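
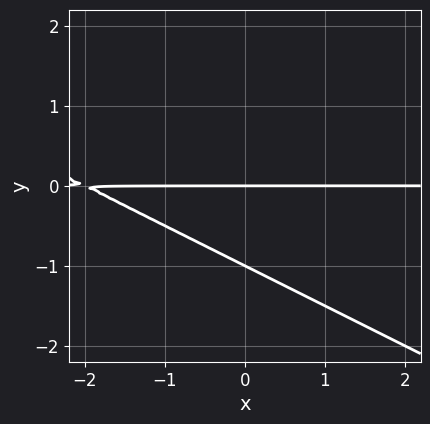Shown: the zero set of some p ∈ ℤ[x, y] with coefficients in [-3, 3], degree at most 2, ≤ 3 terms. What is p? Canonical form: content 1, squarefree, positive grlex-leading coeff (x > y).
x*y + 2*y^2 + 2*y

Degree: a generic line meets the curve in up to 2 points, so deg p = 2.
Observable constraints: the y-axis gridline crossings are at y ∈ {-1, 0}; every point of the x-axis in the box is on the curve.
Assembling these constraints gives the stated polynomial.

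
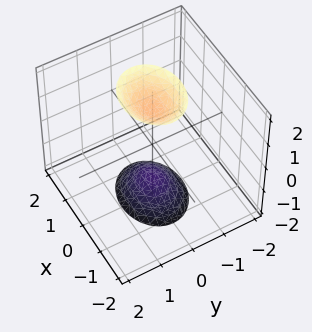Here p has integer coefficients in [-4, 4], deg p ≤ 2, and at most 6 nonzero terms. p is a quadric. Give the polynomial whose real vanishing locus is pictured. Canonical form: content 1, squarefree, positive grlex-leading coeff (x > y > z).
2*x^2 + 3*y^2 - z^2 + 2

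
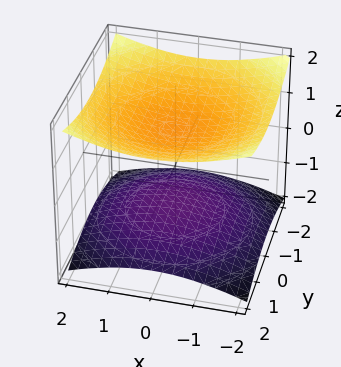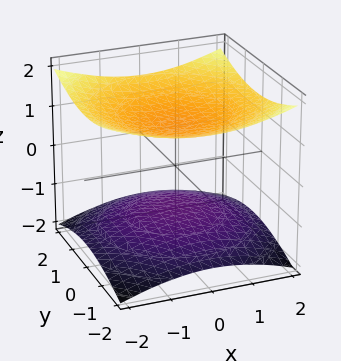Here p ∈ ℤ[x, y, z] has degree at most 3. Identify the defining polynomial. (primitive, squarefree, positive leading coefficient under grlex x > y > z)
x^2 + y^2 - 3*z^2 + 3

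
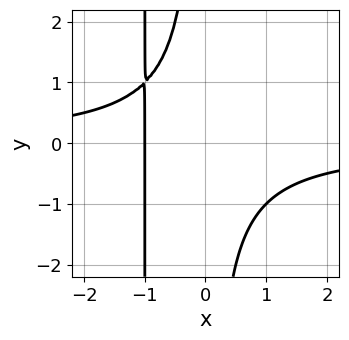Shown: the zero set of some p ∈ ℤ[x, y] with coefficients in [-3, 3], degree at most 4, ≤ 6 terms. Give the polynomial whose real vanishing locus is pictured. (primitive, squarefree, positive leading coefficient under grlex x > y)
First, the degree is 3 — a generic line meets the curve in up to 3 points.
Next, checking where it meets the axes: no y-intercept at any integer in the box; it meets the x-axis at x = -1 (among the integer gridlines).
Finally, these observations pin down the coefficients.

x^2*y + x*y + x + 1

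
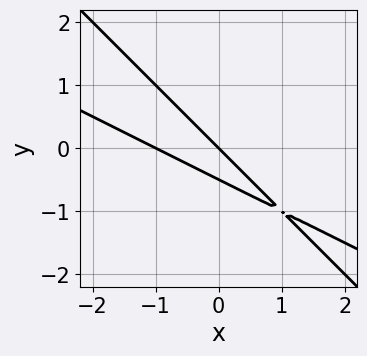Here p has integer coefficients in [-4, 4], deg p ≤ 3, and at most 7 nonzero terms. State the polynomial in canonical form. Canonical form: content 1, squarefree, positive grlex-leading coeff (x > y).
x^2 + 3*x*y + 2*y^2 + x + y

(a) The degree is 2 — a generic line meets the curve in up to 2 points.
(b) From the axis intercepts and sections: the x-axis gridline crossings are at x ∈ {-1, 0}; one y-axis crossing is at y = 0.
(c) Matching integer coefficients to the picture gives p.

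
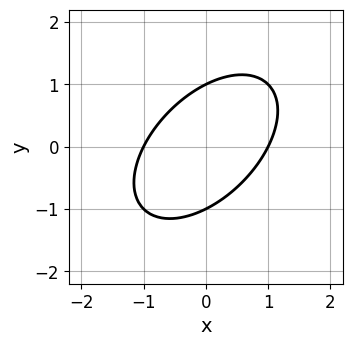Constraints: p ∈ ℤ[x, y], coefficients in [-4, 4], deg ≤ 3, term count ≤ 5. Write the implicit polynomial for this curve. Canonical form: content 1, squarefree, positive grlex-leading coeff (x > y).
x^2 - x*y + y^2 - 1

1. The degree is 2 — the shape is more complex than any degree-1 curve.
2. From the axis intercepts and sections: the y-axis gridline crossings are at y ∈ {-1, 1}; among the integer gridlines, it crosses the x-axis at x ∈ {-1, 1}.
3. These observations pin down the coefficients.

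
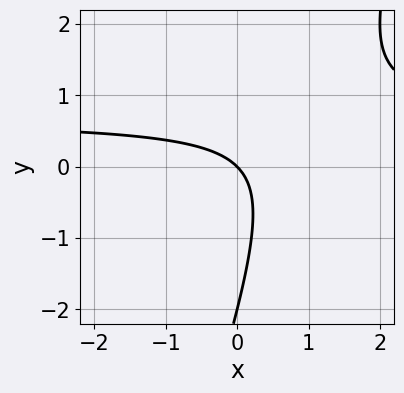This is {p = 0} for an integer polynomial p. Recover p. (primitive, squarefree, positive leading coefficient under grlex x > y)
3*x*y - y^2 - 2*x - 2*y

1. Degree: no degree-1 curve has this shape, so deg p = 2.
2. Checking where it meets the axes: the y-axis gridline crossings are at y ∈ {-2, 0}; it meets the x-axis at x = 0 (among the integer gridlines).
3. These observations pin down the coefficients.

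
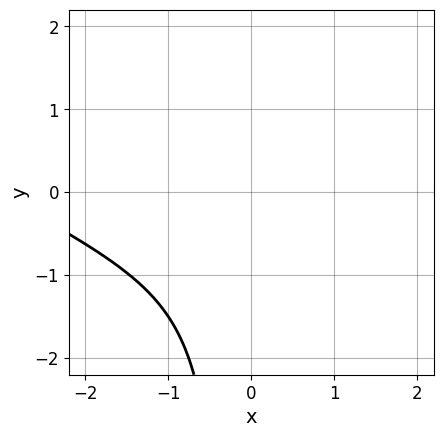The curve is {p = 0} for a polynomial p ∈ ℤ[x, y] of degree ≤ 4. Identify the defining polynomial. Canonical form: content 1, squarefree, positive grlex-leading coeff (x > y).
x^3 + 2*x^2*y + 3*x^2 + 1

(a) deg p = 3.
(b) Checking where it meets the axes: no y-intercept at any integer in the box; it misses every integer gridline on the x-axis.
(c) These observations pin down the coefficients.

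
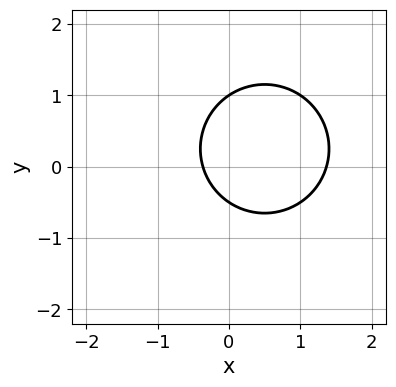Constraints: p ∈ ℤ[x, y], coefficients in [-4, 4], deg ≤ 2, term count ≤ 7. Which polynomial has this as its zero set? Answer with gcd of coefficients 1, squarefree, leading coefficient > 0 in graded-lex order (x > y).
2*x^2 + 2*y^2 - 2*x - y - 1

First, deg p = 2. A generic line meets the curve in up to 2 points.
Then, observable constraints: it crosses the y-axis at the gridline y = 1.
Finally, these observations pin down the coefficients.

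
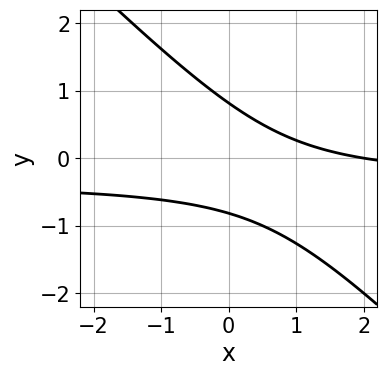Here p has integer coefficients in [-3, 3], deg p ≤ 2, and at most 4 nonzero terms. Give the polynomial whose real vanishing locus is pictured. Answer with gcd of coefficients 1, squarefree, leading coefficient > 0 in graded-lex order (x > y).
3*x*y + 3*y^2 + x - 2

1. The degree is 2 — a generic line meets the curve in up to 2 points.
2. Checking where it meets the axes: one x-axis crossing is at x = 2.
3. Matching integer coefficients to the picture gives p.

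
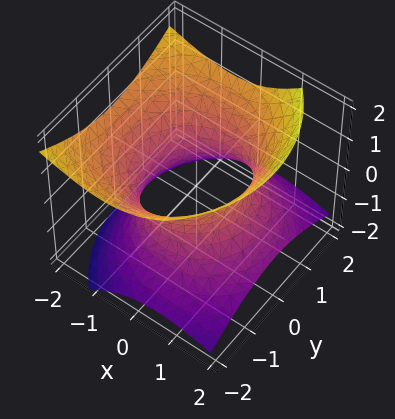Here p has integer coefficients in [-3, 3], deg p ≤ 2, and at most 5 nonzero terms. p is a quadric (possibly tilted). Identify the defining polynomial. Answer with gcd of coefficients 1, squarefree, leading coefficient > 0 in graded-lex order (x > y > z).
2*x^2 + 2*x*z + 2*y^2 - 3*z^2 - 3

First, deg p = 2.
Then, from the axis intercepts and sections: the surface avoids every integer z-axis point in the box.
Finally, fitting integer coefficients to these (and the overall shape) gives p.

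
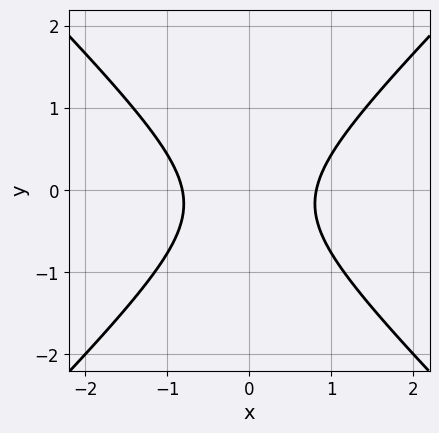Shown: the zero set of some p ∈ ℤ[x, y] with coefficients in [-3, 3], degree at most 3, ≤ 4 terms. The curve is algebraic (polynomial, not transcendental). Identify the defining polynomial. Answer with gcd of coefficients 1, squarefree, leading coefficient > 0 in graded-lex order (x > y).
Degree: a generic line meets the curve in up to 2 points, so deg p = 2.
Symmetries: mirror symmetry x ↦ −x ⇒ only even powers of x.
Checking where it meets the axes: the curve avoids every integer y-axis point in the box.
Matching integer coefficients to the picture gives p.

3*x^2 - 3*y^2 - y - 2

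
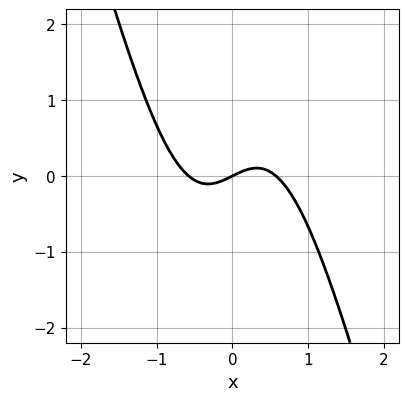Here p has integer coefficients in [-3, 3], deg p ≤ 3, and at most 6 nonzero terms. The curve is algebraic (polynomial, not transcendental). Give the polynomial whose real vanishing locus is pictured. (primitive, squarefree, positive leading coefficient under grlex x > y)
1. The degree is 3 — the shape is more complex than any degree-2 curve.
2. Against the integer gridlines: it crosses the y-axis at the gridline y = 0; one x-axis crossing is at x = 0.
3. The integer polynomial consistent with all of this is the stated p.

3*x^3 + x^2*y - x + 2*y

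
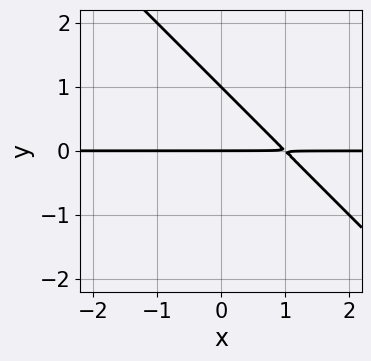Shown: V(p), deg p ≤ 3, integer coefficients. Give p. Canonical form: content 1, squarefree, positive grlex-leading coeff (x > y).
x*y + y^2 - y

1. deg p = 2.
2. From the visible intercepts: every point of the x-axis in the box is on the curve; among the integer gridlines, it crosses the y-axis at y ∈ {0, 1}.
3. The integer polynomial consistent with all of this is the stated p.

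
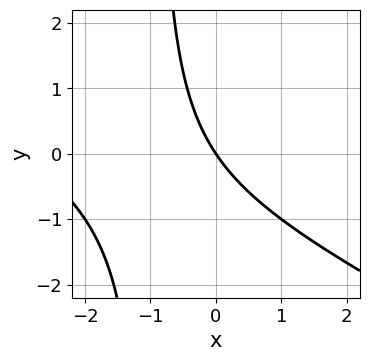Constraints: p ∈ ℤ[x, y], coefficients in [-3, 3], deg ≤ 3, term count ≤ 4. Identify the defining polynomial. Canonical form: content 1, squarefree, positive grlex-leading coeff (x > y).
deg p = 2. No degree-1 curve has this shape.
Checking where it meets the axes: one x-axis crossing is at x = 0; it meets the y-axis at y = 0 (among the integer gridlines).
Putting this together gives p.

x^2 + 2*x*y + 3*x + 2*y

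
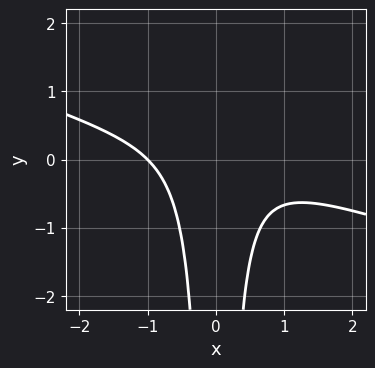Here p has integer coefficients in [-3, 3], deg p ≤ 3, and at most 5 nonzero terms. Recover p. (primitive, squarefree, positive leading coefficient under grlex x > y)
1. deg p = 3. A generic line meets the curve in up to 3 points.
2. Observable constraints: the curve avoids every integer y-axis point in the box; one x-axis crossing is at x = -1.
3. Assembling these constraints gives the stated polynomial.

x^3 + 3*x^2*y + 1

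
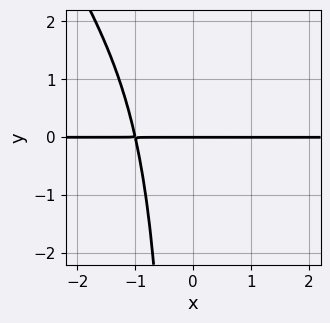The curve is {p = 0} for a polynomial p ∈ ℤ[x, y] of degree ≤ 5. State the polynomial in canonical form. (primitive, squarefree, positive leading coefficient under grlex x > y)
3*x^3*y + 2*x^2*y^2 + 3*y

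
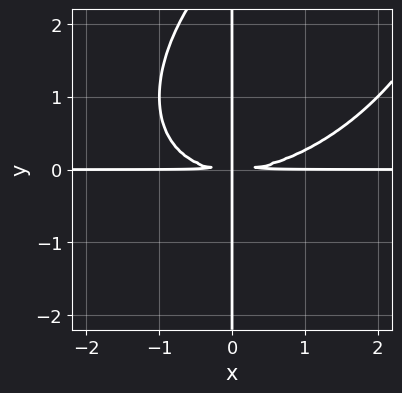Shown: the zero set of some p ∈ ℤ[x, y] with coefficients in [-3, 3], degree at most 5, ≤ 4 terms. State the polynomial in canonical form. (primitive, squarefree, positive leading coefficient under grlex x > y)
x^3*y - x^2*y^2 + x*y^3 - 3*x*y^2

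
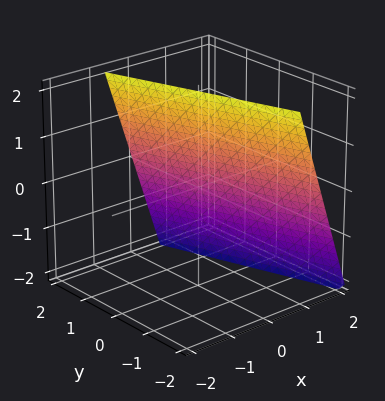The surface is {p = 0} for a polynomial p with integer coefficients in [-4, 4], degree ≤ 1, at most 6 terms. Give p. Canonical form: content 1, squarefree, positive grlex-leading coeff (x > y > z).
The degree is 1 — every cross-section is a straight line — this is a plane.
From the axis intercepts and sections: one z-axis crossing is at z = 2; one y-axis crossing is at y = 2.
Solving for integer coefficients yields p as stated.

3*x + y + z - 2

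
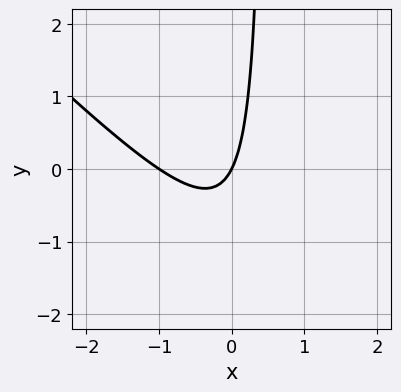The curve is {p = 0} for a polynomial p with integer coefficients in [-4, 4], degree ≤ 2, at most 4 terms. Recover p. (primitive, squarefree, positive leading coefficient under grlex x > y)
2*x^2 + 2*x*y + 2*x - y

(a) Degree: no degree-1 curve has this shape, so deg p = 2.
(b) Reading off the gridlines: it crosses the y-axis at the gridline y = 0; among the integer gridlines, it crosses the x-axis at x ∈ {-1, 0}.
(c) The integer polynomial consistent with all of this is the stated p.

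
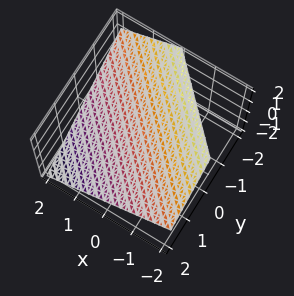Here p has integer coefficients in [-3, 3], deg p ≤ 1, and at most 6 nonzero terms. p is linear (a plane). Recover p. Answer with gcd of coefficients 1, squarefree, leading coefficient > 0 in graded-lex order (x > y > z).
1. The degree is 1 — the surface is flat (a plane).
2. From the axis intercepts and sections: one x-axis crossing is at x = 1; it crosses the y-axis at the gridline y = 1.
3. Putting this together gives p.

2*x + 2*y + 3*z - 2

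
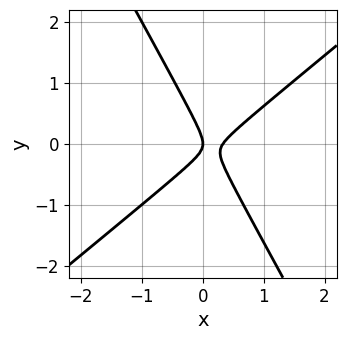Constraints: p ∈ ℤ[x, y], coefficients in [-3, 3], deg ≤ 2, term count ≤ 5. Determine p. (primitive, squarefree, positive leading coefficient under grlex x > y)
3*x^2 - 2*x*y - 2*y^2 - x

First, the degree is 2 — no degree-1 curve has this shape.
Then, checking where it meets the axes: it crosses the y-axis at the gridline y = 0; it crosses the x-axis at the gridline x = 0.
Finally, solving for integer coefficients yields p as stated.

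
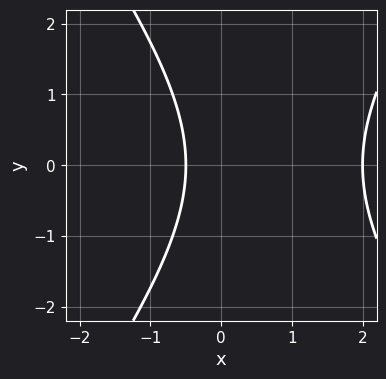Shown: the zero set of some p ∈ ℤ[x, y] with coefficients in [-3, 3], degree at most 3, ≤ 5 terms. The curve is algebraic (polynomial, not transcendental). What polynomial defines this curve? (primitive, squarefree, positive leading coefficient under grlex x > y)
2*x^2 - y^2 - 3*x - 2

The degree is 2 — no degree-1 curve has this shape.
Symmetries: it's symmetric under y → −y, forcing even powers of y.
Checking where it meets the axes: the curve avoids every integer y-axis point in the box; it meets the x-axis at x = 2 (among the integer gridlines).
The integer polynomial consistent with all of this is the stated p.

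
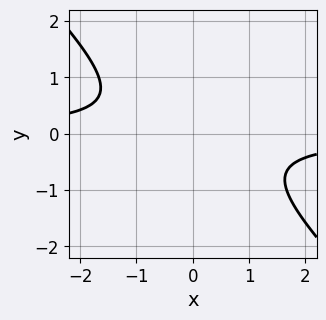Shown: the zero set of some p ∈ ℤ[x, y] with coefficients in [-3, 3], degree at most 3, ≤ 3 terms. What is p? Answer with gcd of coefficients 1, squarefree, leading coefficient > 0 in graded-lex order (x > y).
3*x*y + 3*y^2 + 2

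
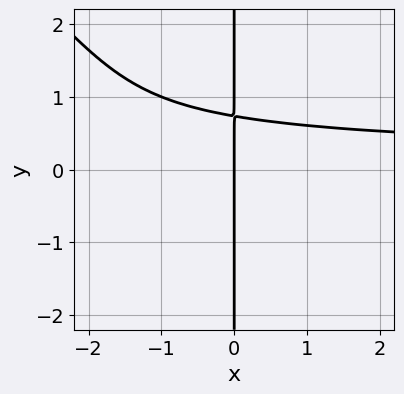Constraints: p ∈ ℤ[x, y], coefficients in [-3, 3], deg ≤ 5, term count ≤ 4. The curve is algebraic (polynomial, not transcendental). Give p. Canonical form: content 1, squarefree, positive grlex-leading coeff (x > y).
First, degree: the shape is more complex than any degree-3 curve, so deg p = 4.
Next, from the axis intercepts and sections: it meets the x-axis at x = 0 (among the integer gridlines); the visible y-axis segment lies entirely on the curve.
Finally, solving for integer coefficients yields p as stated.

2*x^2*y^2 + 2*x*y^3 + 3*x*y - 3*x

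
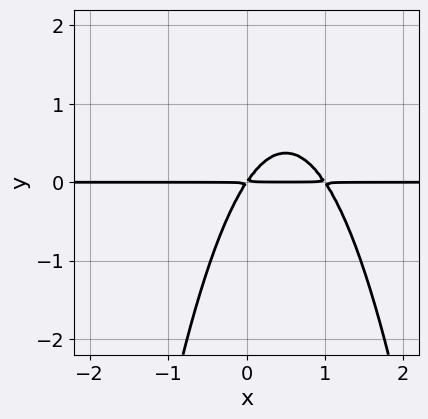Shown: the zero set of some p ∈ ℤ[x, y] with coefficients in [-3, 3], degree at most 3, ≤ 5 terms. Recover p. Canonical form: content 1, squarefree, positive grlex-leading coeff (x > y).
(a) The degree is 3 — a generic line meets the curve in up to 3 points.
(b) Observable constraints: every point of the x-axis in the box is on the curve.
(c) Solving for integer coefficients yields p as stated.

3*x^2*y - 3*x*y + 2*y^2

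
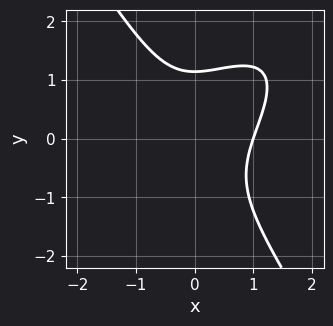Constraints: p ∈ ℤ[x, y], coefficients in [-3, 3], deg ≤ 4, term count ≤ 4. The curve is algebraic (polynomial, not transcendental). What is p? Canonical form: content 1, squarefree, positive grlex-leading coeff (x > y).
3*x^3 - 3*x^2*y + 2*y^3 - 3

1. deg p = 3.
2. From the axis intercepts and sections: it crosses the x-axis at the gridline x = 1.
3. Solving for integer coefficients yields p as stated.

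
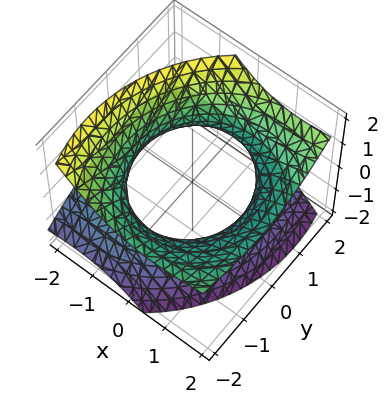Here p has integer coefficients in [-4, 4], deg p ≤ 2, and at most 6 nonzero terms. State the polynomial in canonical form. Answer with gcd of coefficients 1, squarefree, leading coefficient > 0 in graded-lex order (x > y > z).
deg p = 2.
Against the integer gridlines: it misses every integer gridline on the z-axis.
Matching integer coefficients to the picture gives p.

x^2 - 2*x*z + y^2 + y*z - 2*z^2 - 2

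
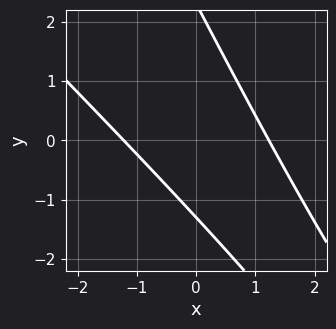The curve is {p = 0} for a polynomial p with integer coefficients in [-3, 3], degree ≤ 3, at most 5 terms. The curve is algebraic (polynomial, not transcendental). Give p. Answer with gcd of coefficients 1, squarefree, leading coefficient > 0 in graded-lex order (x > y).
2*x^2 + 3*x*y + y^2 - y - 3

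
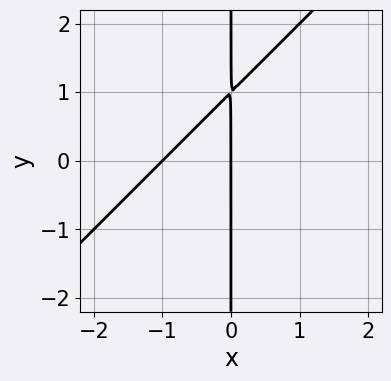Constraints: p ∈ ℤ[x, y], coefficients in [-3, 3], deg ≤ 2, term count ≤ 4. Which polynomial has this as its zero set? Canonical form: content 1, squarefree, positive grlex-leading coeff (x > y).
x^2 - x*y + x

First, the degree is 2 — the shape is more complex than any degree-1 curve.
Then, observable constraints: the visible y-axis segment lies entirely on the curve; among the integer gridlines, it crosses the x-axis at x ∈ {-1, 0}.
Finally, fitting integer coefficients to these (and the overall shape) gives p.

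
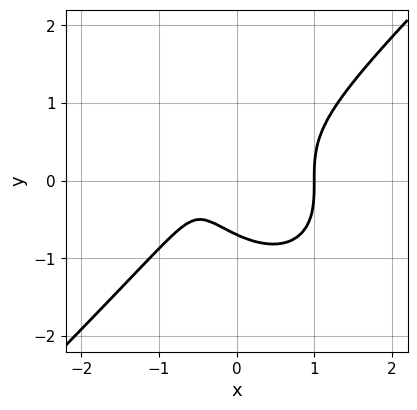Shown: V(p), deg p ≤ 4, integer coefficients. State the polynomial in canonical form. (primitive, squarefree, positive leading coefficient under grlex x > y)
3*x^3 - 3*y^3 - 2*x - 1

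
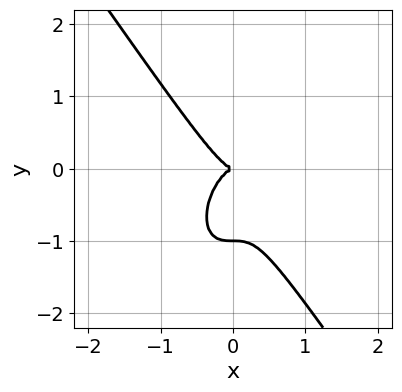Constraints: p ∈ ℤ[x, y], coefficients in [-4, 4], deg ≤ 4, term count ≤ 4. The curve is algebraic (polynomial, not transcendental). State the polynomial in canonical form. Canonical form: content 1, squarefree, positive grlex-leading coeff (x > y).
3*x^3 + y^3 + y^2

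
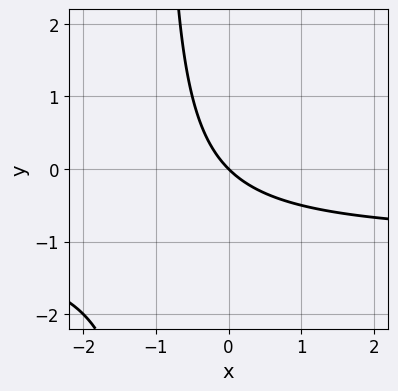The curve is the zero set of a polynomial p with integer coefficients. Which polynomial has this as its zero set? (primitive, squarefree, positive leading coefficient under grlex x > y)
1. deg p = 2.
2. Checking where it meets the axes: it crosses the x-axis at the gridline x = 0; it meets the y-axis at y = 0 (among the integer gridlines).
3. The integer polynomial consistent with all of this is the stated p.

x*y + x + y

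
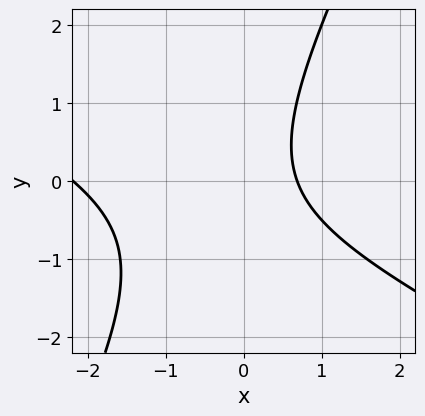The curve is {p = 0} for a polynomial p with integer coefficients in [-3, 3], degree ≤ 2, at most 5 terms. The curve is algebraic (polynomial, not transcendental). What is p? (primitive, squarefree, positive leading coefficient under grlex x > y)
1. Degree: no degree-1 curve has this shape, so deg p = 2.
2. Reading off the gridlines: no y-intercept at any integer in the box.
3. The integer polynomial consistent with all of this is the stated p.

2*x^2 + 3*x*y - 2*y^2 + 3*x - 3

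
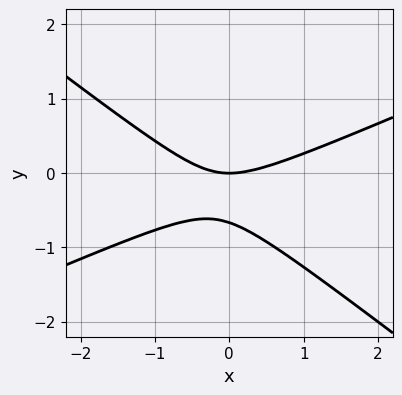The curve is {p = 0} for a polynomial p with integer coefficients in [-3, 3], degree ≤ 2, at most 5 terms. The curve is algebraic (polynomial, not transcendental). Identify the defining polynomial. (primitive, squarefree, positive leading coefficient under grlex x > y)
x^2 - x*y - 3*y^2 - 2*y

1. Degree: no degree-1 curve has this shape, so deg p = 2.
2. Observable constraints: one y-axis crossing is at y = 0; it meets the x-axis at x = 0 (among the integer gridlines).
3. The integer polynomial consistent with all of this is the stated p.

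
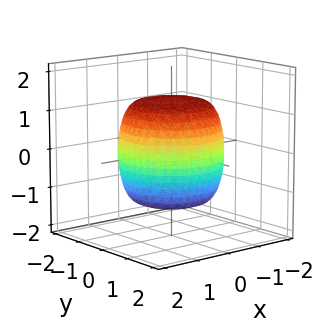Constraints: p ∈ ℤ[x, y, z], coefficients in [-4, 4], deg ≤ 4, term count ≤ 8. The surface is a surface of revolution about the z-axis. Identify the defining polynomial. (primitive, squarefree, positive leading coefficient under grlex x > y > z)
2*x^4 + 4*x^2*y^2 + 2*y^4 - 2*x^2 - 2*y^2 + 2*z^2 - 3

(a) The degree is 4 — the shape is more complex than any degree-3 surface.
(b) Symmetry: every cross-section ⟂ z is a circle, so x, y appear only via x² + y².
(c) From the visible intercepts: a circular section at z = 0 has radius between 1 and 2.
(d) Solving for integer coefficients yields p as stated.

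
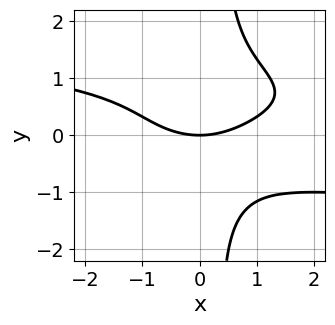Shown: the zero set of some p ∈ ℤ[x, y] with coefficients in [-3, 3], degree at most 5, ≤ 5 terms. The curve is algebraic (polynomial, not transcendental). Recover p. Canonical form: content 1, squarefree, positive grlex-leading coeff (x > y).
deg p = 4. No degree-3 curve has this shape.
Against the integer gridlines: it meets the y-axis at y = 0 (among the integer gridlines); it crosses the x-axis at the gridline x = 0.
These observations pin down the coefficients.

3*x*y^3 - x*y^2 - y^3 + x^2 - 3*y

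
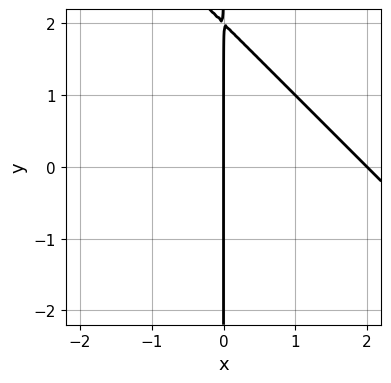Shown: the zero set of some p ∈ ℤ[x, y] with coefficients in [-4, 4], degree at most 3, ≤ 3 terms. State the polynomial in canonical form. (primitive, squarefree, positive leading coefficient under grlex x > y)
1. The degree is 2 — the shape is more complex than any degree-1 curve.
2. Against the integer gridlines: the x-axis gridline crossings are at x ∈ {0, 2}; the visible y-axis segment lies entirely on the curve.
3. The integer polynomial consistent with all of this is the stated p.

x^2 + x*y - 2*x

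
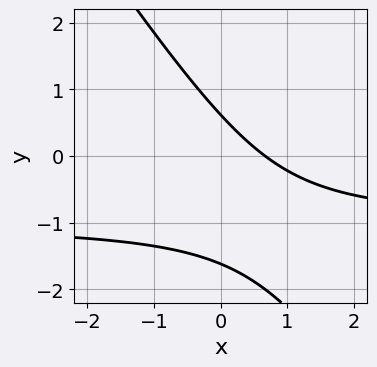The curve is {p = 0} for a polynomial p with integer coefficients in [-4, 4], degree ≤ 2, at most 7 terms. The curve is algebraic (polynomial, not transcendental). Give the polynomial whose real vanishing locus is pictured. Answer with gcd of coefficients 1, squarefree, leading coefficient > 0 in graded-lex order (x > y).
3*x*y + 2*y^2 + 3*x + 2*y - 2

deg p = 2.
Matching integer coefficients to the picture gives p.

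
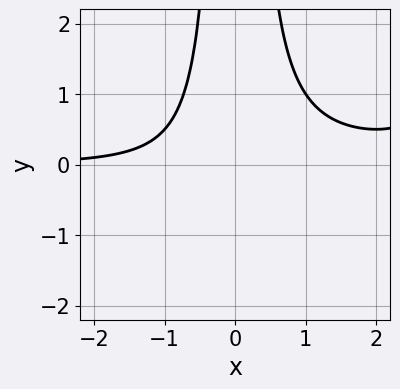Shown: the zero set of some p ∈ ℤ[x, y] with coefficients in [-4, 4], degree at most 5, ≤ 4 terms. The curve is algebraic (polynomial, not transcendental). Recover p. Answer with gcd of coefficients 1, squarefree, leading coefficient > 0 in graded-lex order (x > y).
x^3*y - 3*x^2*y + 2

(a) The degree is 4 — no degree-3 curve has this shape.
(b) From the visible intercepts: it misses every integer gridline on the x-axis; it misses every integer gridline on the y-axis.
(c) Together with the visible shape, these determine p as stated.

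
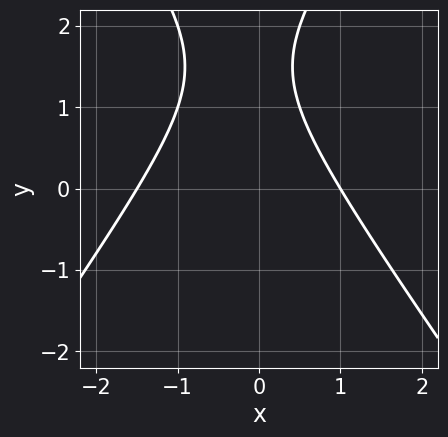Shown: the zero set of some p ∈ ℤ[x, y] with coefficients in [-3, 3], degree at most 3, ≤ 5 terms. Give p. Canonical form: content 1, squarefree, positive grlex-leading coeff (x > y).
2*x^2 - y^2 + x + 3*y - 3

1. Degree: no degree-1 curve has this shape, so deg p = 2.
2. From the visible intercepts: the curve avoids every integer y-axis point in the box; it meets the x-axis at x = 1 (among the integer gridlines).
3. Putting this together gives p.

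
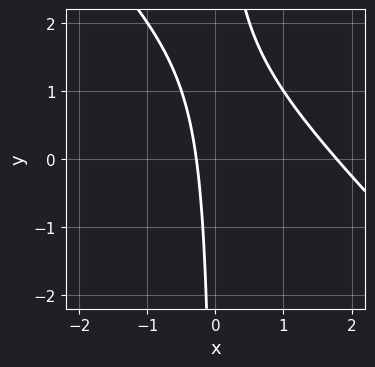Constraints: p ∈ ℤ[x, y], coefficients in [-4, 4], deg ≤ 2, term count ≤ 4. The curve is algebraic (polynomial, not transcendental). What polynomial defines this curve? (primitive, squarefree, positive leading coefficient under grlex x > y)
1. The degree is 2 — no degree-1 curve has this shape.
2. Against the integer gridlines: no y-intercept at any integer in the box.
3. Assembling these constraints gives the stated polynomial.

2*x^2 + 2*x*y - 3*x - 1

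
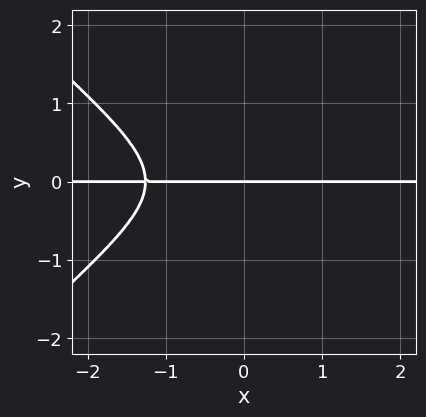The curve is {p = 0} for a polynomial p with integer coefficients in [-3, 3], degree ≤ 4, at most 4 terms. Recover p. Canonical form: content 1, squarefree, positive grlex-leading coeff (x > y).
x^3*y - x*y^3 + 3*y^3 + 2*y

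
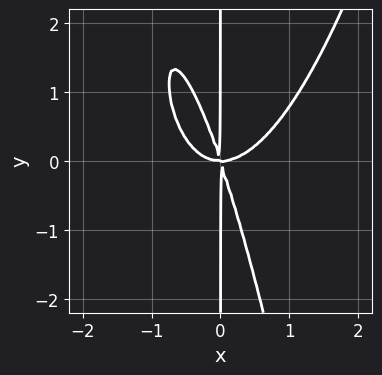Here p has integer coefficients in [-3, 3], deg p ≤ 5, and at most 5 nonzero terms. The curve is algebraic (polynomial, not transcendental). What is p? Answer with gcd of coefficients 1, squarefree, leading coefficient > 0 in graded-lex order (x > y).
3*x^4 - 3*x^2*y - x*y^2

1. The degree is 4 — a generic line meets the curve in up to 4 points.
2. Observable constraints: every point of the y-axis in the box is on the curve.
3. Together with the visible shape, these determine p as stated.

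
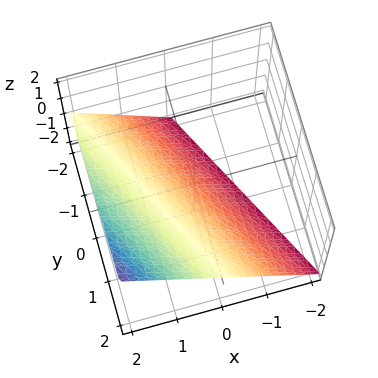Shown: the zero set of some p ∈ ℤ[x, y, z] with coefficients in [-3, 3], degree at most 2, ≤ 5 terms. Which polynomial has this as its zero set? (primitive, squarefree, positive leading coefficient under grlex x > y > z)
2*x + y - 2*z - 2

1. Degree: every cross-section is a straight line — this is a plane, so deg p = 1.
2. Checking where it meets the axes: it meets the x-axis at x = 1 (among the integer gridlines); one z-axis crossing is at z = -1; it crosses the y-axis at the gridline y = 2.
3. Fitting integer coefficients to these (and the overall shape) gives p.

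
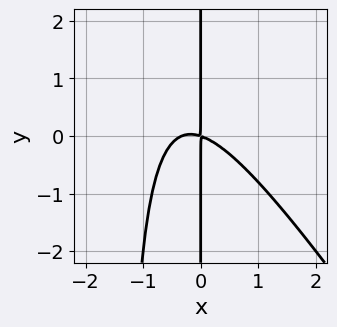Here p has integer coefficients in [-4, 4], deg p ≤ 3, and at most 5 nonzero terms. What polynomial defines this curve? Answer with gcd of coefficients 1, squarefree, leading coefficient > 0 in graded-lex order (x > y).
3*x^3 + 2*x^2*y + x^2 + 3*x*y

Degree: a generic line meets the curve in up to 3 points, so deg p = 3.
From the visible intercepts: every point of the y-axis in the box is on the curve.
Matching integer coefficients to the picture gives p.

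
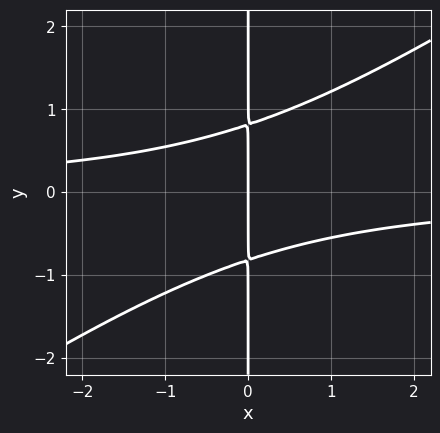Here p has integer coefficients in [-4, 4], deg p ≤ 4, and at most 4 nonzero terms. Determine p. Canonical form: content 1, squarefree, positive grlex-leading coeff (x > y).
2*x^2*y - 3*x*y^2 + 2*x

1. deg p = 3. A generic line meets the curve in up to 3 points.
2. Reading off the gridlines: the visible y-axis segment lies entirely on the curve; it crosses the x-axis at the gridline x = 0.
3. Assembling these constraints gives the stated polynomial.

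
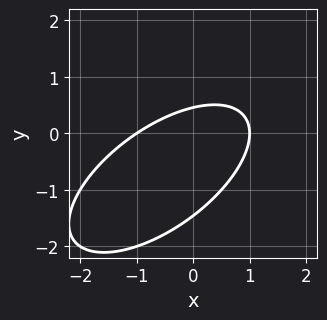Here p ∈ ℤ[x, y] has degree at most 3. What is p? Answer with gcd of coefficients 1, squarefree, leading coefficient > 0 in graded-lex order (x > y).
1. Degree: a generic line meets the curve in up to 2 points, so deg p = 2.
2. Checking where it meets the axes: among the integer gridlines, it crosses the x-axis at x ∈ {-1, 1}.
3. Matching integer coefficients to the picture gives p.

2*x^2 - 3*x*y + 3*y^2 + 3*y - 2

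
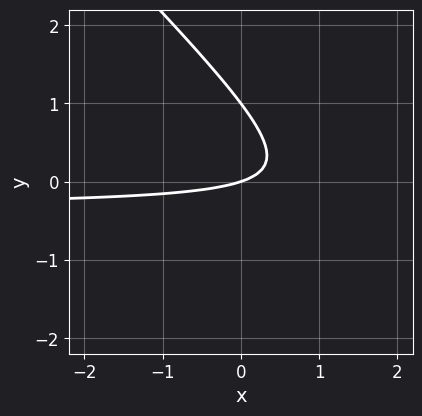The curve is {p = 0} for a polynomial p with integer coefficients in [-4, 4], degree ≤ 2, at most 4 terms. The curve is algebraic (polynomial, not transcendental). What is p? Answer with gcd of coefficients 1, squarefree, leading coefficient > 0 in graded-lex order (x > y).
3*x*y + 3*y^2 + x - 3*y

Degree: a generic line meets the curve in up to 2 points, so deg p = 2.
From the axis intercepts and sections: the y-axis gridline crossings are at y ∈ {0, 1}; it meets the x-axis at x = 0 (among the integer gridlines).
Solving for integer coefficients yields p as stated.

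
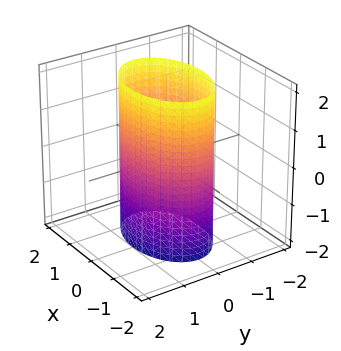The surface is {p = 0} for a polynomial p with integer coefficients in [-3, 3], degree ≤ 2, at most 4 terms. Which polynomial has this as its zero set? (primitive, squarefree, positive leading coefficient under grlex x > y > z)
x^2 + 2*y^2 - 2

First, deg p = 2. A cylinder; a quadric.
Next, symmetries: it's symmetric under y → −y, forcing even powers of y; it's symmetric under x → −x, forcing even powers of x; mirror symmetry z ↦ −z ⇒ only even powers of z.
Then, from the visible intercepts: among the integer gridlines, it crosses the y-axis at y ∈ {-1, 1}; the surface avoids every integer z-axis point in the box.
Finally, these observations pin down the coefficients.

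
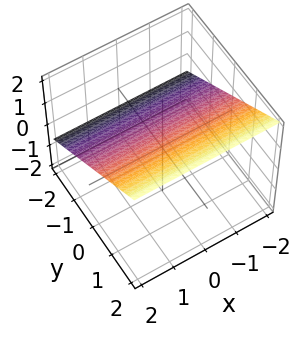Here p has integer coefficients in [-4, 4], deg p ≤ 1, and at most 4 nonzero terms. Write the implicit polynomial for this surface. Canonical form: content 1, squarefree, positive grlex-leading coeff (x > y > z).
2*y - 3*z + 2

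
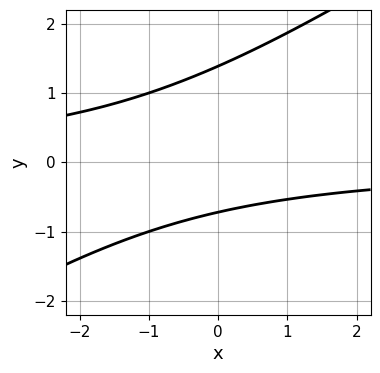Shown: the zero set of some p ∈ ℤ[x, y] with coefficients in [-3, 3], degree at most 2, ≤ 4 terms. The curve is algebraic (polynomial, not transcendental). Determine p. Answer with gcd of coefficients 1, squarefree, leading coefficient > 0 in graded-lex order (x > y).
2*x*y - 3*y^2 + 2*y + 3

First, degree: no degree-1 curve has this shape, so deg p = 2.
Then, from the axis intercepts and sections: no x-intercept at any integer in the box.
Finally, these observations pin down the coefficients.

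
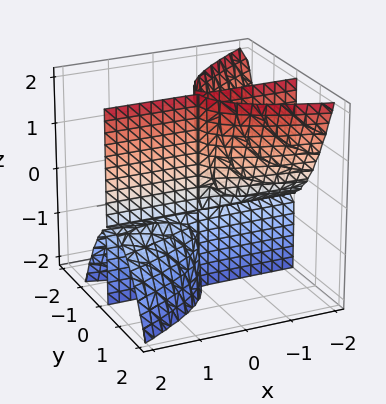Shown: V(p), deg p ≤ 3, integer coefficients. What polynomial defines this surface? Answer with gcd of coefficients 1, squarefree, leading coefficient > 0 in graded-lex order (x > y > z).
First, I count 2 distinct pieces. They look like related sheets of one shape, so recover p as a whole.
Then, deg p = 3. A generic line meets the surface in up to 3 points.
Next, against the integer gridlines: every point of the x-axis in the box is on the surface; the visible z-axis segment lies entirely on the surface.
Finally, together with the visible shape, these determine p as stated.

x*y^2 - 2*x*y*z - 3*y^3 - x*y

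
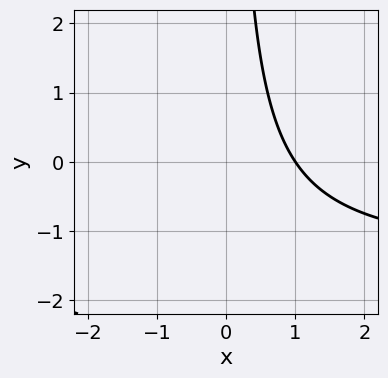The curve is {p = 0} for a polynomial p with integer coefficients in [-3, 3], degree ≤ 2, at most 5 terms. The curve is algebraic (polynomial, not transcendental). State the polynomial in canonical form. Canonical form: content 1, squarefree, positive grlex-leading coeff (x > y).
First, the degree is 2 — a generic line meets the curve in up to 2 points.
Then, from the visible intercepts: one x-axis crossing is at x = 1; no y-intercept at any integer in the box.
Finally, putting this together gives p.

2*x*y + 3*x - 3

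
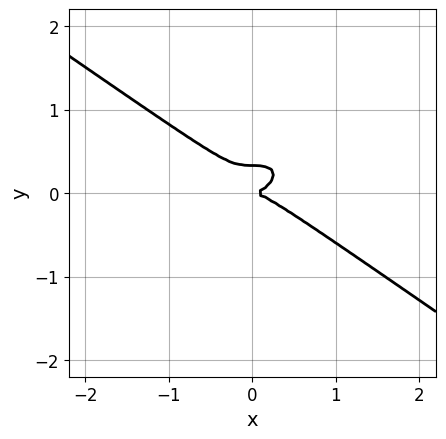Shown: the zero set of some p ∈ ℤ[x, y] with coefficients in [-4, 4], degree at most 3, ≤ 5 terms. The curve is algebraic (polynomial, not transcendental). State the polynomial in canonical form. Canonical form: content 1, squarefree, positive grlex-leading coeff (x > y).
x^3 + 3*y^3 - y^2

First, the degree is 3 — a generic line meets the curve in up to 3 points.
Then, from the axis intercepts and sections: one y-axis crossing is at y = 0; one x-axis crossing is at x = 0.
Finally, these observations pin down the coefficients.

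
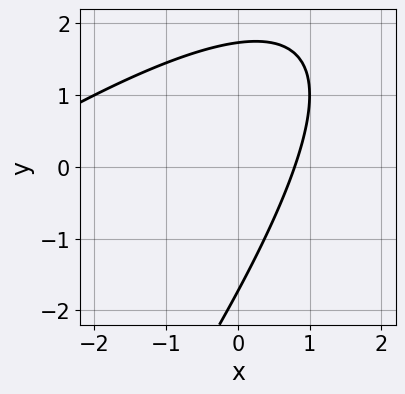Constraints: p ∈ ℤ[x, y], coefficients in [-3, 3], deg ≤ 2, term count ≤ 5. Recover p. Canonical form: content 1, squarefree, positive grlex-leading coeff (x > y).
x^2 - 2*x*y + y^2 + 3*x - 3

(a) Degree: no degree-1 curve has this shape, so deg p = 2.
(b) Matching integer coefficients to the picture gives p.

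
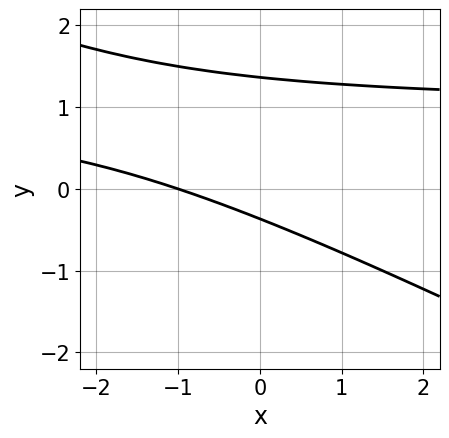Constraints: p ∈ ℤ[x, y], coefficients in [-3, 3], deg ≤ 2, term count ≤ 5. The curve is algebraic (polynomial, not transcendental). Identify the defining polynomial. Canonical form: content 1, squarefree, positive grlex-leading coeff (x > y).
First, the degree is 2 — a generic line meets the curve in up to 2 points.
Next, against the integer gridlines: it meets the x-axis at x = -1 (among the integer gridlines).
Finally, assembling these constraints gives the stated polynomial.

x*y + 2*y^2 - x - 2*y - 1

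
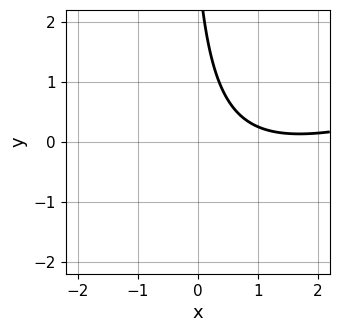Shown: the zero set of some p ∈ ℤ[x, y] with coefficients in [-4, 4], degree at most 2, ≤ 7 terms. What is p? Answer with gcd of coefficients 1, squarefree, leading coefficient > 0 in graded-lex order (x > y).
x^2 - 3*x*y - 3*x - y + 3

(a) Degree: the shape is more complex than any degree-1 curve, so deg p = 2.
(b) From the axis intercepts and sections: it misses every integer gridline on the x-axis; the curve avoids every integer y-axis point in the box.
(c) Assembling these constraints gives the stated polynomial.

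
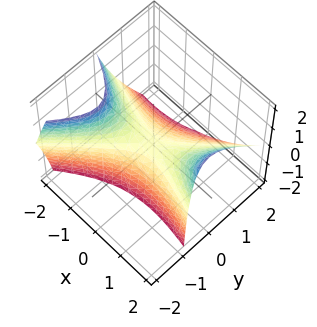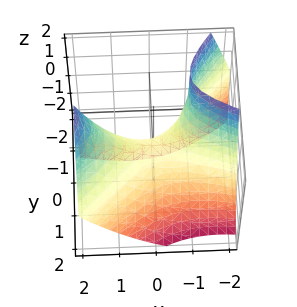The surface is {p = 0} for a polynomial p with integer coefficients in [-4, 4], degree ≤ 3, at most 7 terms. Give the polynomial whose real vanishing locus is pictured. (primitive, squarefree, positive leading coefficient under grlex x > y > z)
x^2 + 2*x*y - 3*y^2 - 2*y*z - 2*z

1. Degree: no degree-1 surface has this shape, so deg p = 2.
2. From the visible intercepts: it crosses the y-axis at the gridline y = 0; one x-axis crossing is at x = 0; it meets the z-axis at z = 0 (among the integer gridlines).
3. These observations pin down the coefficients.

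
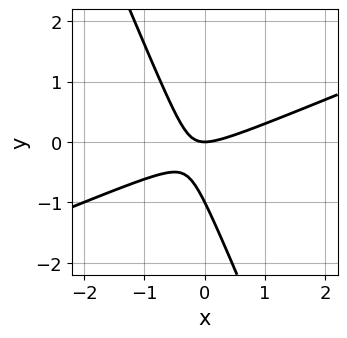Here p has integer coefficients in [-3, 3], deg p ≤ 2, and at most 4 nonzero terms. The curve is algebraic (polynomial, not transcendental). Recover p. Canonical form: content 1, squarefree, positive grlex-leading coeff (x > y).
x^2 - 2*x*y - y^2 - y

(a) deg p = 2.
(b) From the axis intercepts and sections: among the integer gridlines, it crosses the y-axis at y ∈ {-1, 0}; it crosses the x-axis at the gridline x = 0.
(c) Putting this together gives p.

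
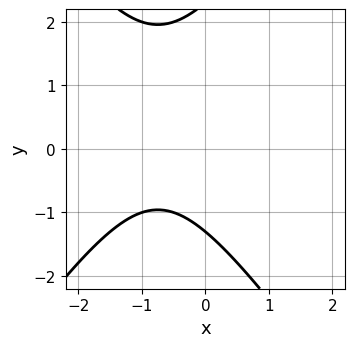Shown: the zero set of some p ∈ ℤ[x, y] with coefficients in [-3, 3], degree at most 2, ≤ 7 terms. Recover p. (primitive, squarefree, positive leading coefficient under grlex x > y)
1. The degree is 2 — a generic line meets the curve in up to 2 points.
2. Observable constraints: the curve avoids every integer x-axis point in the box.
3. Fitting integer coefficients to these (and the overall shape) gives p.

2*x^2 - y^2 + 3*x + y + 3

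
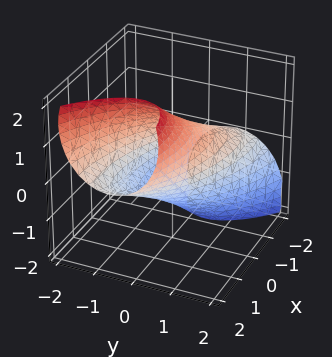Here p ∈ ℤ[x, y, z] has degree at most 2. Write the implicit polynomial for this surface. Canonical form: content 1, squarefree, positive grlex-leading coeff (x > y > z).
1. The degree is 2 — a generic line meets the surface in up to 2 points.
2. Reading off the gridlines: the y-axis gridline crossings are at y ∈ {-1, 1}.
3. The integer polynomial consistent with all of this is the stated p.

x^2 + 2*x*y - 3*x*z + 3*y^2 + 2*z^2 - 3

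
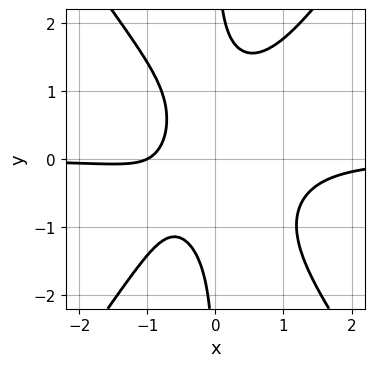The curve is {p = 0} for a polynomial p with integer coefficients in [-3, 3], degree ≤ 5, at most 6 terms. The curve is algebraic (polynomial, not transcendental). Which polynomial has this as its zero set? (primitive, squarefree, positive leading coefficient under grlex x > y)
1. deg p = 4. No degree-3 curve has this shape.
2. From the visible intercepts: it misses every integer gridline on the y-axis; it crosses the x-axis at the gridline x = -1.
3. Putting this together gives p.

2*x^3*y - x*y^3 + x + 1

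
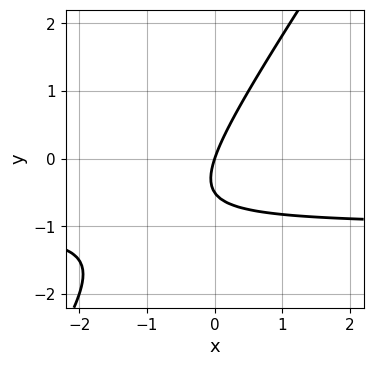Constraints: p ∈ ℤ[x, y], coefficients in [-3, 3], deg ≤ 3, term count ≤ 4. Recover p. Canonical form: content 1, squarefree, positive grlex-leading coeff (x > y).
3*x*y - 2*y^2 + 3*x - y

The degree is 2 — a generic line meets the curve in up to 2 points.
Checking where it meets the axes: it meets the y-axis at y = 0 (among the integer gridlines); it meets the x-axis at x = 0 (among the integer gridlines).
These observations pin down the coefficients.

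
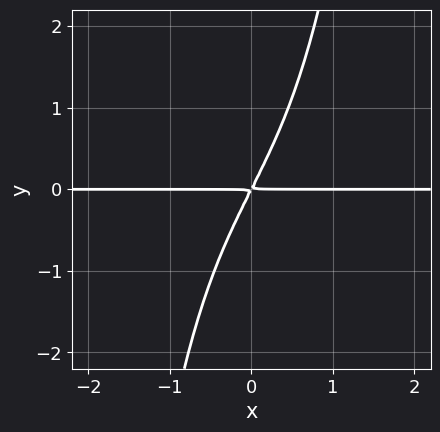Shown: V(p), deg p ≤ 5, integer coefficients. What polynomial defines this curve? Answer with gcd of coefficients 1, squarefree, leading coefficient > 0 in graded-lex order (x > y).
First, the degree is 4 — a generic line meets the curve in up to 4 points.
Then, observable constraints: every point of the x-axis in the box is on the curve.
Finally, solving for integer coefficients yields p as stated.

x^3*y + 2*x*y - y^2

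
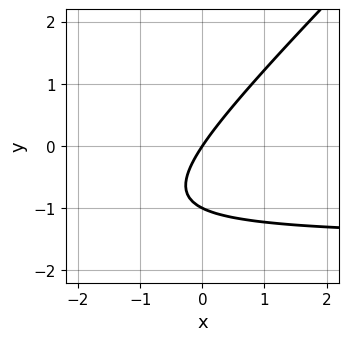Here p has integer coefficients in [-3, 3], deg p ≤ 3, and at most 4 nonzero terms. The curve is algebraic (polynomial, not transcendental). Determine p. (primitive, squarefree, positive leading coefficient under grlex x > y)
(a) The degree is 2 — the shape is more complex than any degree-1 curve.
(b) Against the integer gridlines: among the integer gridlines, it crosses the y-axis at y ∈ {-1, 0}; it meets the x-axis at x = 0 (among the integer gridlines).
(c) Matching integer coefficients to the picture gives p.

2*x*y - 2*y^2 + 3*x - 2*y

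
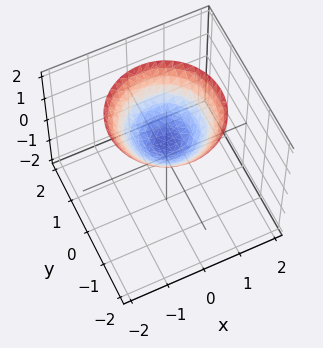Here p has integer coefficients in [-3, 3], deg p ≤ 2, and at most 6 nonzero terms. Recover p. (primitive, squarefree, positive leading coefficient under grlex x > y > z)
2*x^2 + 2*y^2 - 3*z + 2

(a) deg p = 2. No degree-1 surface has this shape.
(b) Symmetry: the z-axis is an axis of rotation, so x and y enter only as x² + y².
(c) Reading off the gridlines: no x-intercept at any integer in the box; it misses every integer gridline on the y-axis.
(d) Matching integer coefficients to the picture gives p.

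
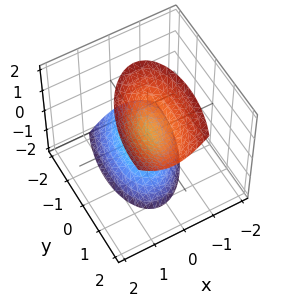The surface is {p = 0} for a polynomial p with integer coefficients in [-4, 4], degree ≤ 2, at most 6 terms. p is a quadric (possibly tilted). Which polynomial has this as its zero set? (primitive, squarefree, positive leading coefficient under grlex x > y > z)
I count 2 distinct pieces.
Degree: the shape is more complex than any degree-1 surface, so deg p = 2.
Observable constraints: the z-axis gridline crossings are at z ∈ {-1, 1}; no y-intercept at any integer in the box; it misses every integer gridline on the x-axis.
Fitting integer coefficients to these (and the overall shape) gives p.

3*x^2 - x*y + y^2 - y*z - z^2 + 1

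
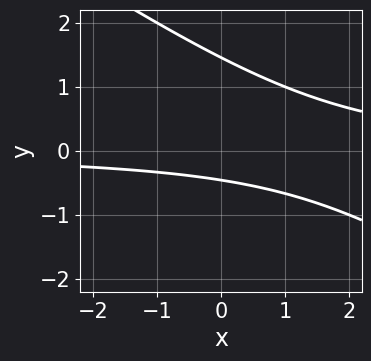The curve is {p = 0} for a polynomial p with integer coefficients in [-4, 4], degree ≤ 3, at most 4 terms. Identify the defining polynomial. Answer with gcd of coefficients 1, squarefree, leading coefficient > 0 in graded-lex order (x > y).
2*x*y + 3*y^2 - 3*y - 2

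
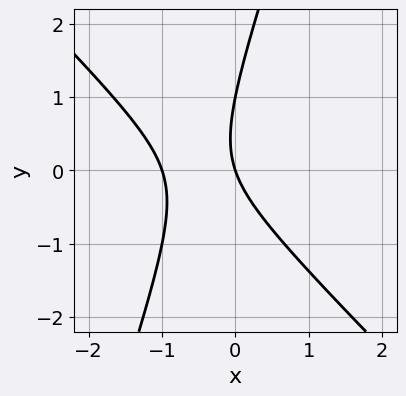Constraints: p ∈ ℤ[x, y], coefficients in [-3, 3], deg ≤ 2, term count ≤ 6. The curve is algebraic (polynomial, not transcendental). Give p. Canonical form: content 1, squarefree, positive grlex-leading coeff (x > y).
First, degree: the shape is more complex than any degree-1 curve, so deg p = 2.
Next, checking where it meets the axes: among the integer gridlines, it crosses the y-axis at y ∈ {0, 1}; among the integer gridlines, it crosses the x-axis at x ∈ {-1, 0}.
Finally, assembling these constraints gives the stated polynomial.

3*x^2 + 2*x*y - y^2 + 3*x + y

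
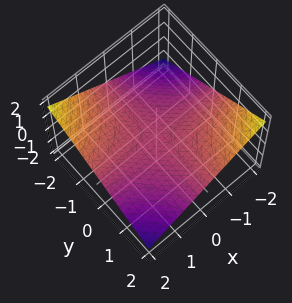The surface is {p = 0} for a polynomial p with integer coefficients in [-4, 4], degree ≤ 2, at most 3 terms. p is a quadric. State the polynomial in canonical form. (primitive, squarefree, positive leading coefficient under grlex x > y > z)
x*y + 3*z

The degree is 2 — a hyperbolic paraboloid; a quadric.
Observable constraints: the visible x-axis segment lies entirely on the surface; one z-axis crossing is at z = 0; every point of the y-axis in the box is on the surface.
Solving for integer coefficients yields p as stated.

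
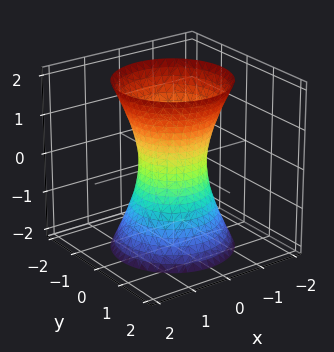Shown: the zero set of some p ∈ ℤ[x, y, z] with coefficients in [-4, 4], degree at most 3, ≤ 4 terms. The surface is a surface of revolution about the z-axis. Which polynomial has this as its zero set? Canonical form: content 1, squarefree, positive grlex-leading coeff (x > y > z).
1. Degree: no degree-1 surface has this shape, so deg p = 2.
2. By symmetry, the z-axis is an axis of rotation, so x and y enter only as x² + y².
3. Reading off the gridlines: a circular section at z = 2 has radius between 1 and 2; the surface avoids every integer z-axis point in the box.
4. Together with the visible shape, these determine p as stated.

3*x^2 + 3*y^2 - z^2 - 2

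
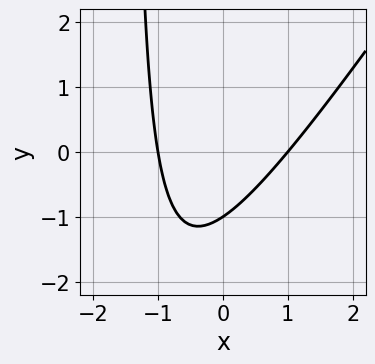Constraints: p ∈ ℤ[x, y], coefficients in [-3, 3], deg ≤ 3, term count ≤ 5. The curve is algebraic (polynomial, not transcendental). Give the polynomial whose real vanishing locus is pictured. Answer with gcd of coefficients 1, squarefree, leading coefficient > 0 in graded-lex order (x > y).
3*x^2 - 2*x*y - 3*y - 3

1. Degree: a generic line meets the curve in up to 2 points, so deg p = 2.
2. From the visible intercepts: the x-axis gridline crossings are at x ∈ {-1, 1}; it crosses the y-axis at the gridline y = -1.
3. Solving for integer coefficients yields p as stated.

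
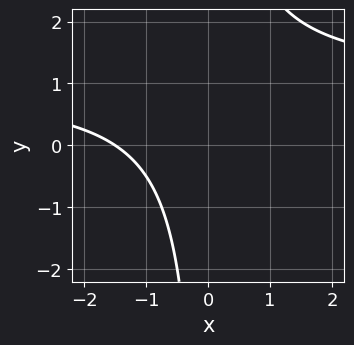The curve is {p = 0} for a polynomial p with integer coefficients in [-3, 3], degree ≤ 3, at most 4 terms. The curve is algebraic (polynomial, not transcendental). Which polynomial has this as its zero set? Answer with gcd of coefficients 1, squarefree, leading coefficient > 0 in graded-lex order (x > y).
2*x*y - 2*x - 3

First, the degree is 2 — a generic line meets the curve in up to 2 points.
Then, checking where it meets the axes: the curve avoids every integer y-axis point in the box.
Finally, the integer polynomial consistent with all of this is the stated p.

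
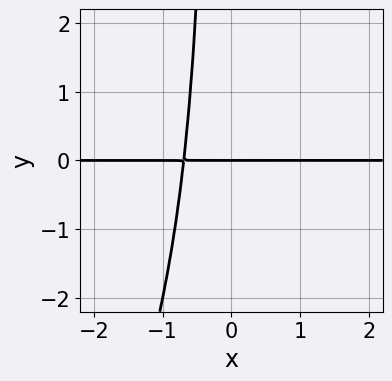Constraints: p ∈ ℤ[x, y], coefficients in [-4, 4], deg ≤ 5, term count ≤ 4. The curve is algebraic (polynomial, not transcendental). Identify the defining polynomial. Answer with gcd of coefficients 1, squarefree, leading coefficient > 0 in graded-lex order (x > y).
3*x^3*y - x^2*y^2 + y

1. deg p = 4.
2. Observable constraints: it crosses the y-axis at the gridline y = 0; every point of the x-axis in the box is on the curve.
3. The integer polynomial consistent with all of this is the stated p.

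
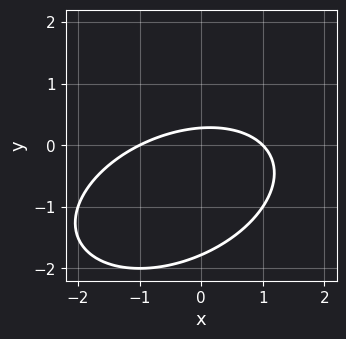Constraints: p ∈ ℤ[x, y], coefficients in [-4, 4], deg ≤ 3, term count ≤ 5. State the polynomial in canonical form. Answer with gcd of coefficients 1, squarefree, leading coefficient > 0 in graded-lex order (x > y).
1. Degree: no degree-1 curve has this shape, so deg p = 2.
2. From the visible intercepts: among the integer gridlines, it crosses the x-axis at x ∈ {-1, 1}.
3. Solving for integer coefficients yields p as stated.

x^2 - x*y + 2*y^2 + 3*y - 1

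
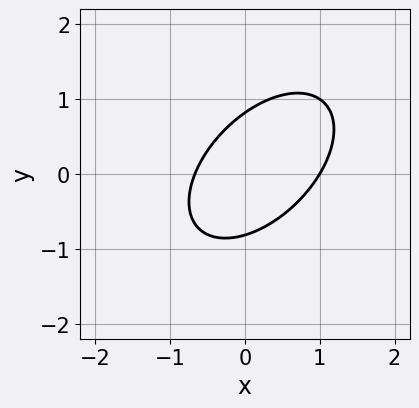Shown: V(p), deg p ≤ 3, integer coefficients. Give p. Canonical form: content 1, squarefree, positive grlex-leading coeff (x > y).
3*x^2 - 3*x*y + 3*y^2 - x - 2

(a) The degree is 2 — the shape is more complex than any degree-1 curve.
(b) From the visible intercepts: it meets the x-axis at x = 1 (among the integer gridlines).
(c) Together with the visible shape, these determine p as stated.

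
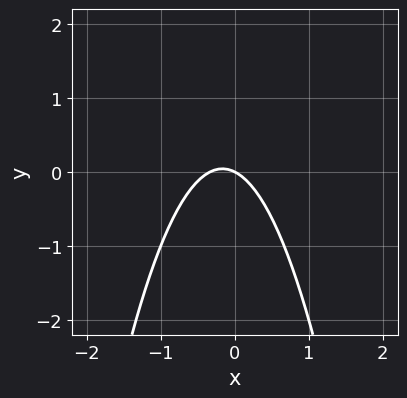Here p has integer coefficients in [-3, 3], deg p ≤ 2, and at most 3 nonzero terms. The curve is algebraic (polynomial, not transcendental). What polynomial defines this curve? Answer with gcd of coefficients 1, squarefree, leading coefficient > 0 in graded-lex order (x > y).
First, deg p = 2. No degree-1 curve has this shape.
Next, from the visible intercepts: it meets the x-axis at x = 0 (among the integer gridlines); one y-axis crossing is at y = 0.
Finally, together with the visible shape, these determine p as stated.

3*x^2 + x + 2*y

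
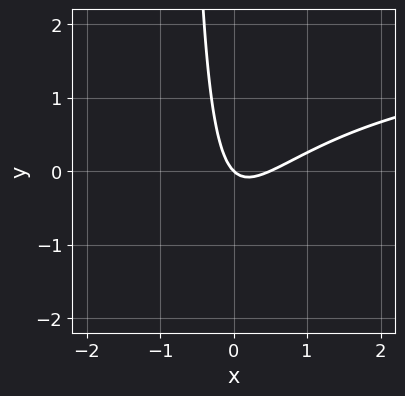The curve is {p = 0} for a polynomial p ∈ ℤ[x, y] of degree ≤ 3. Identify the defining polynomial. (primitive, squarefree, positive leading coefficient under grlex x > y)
x^2*y - 2*x^2 + 2*x*y + x + y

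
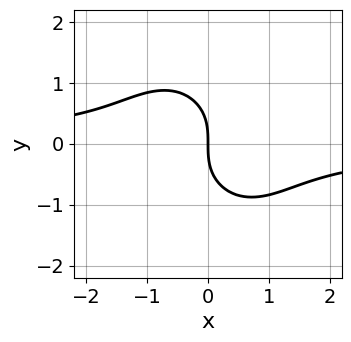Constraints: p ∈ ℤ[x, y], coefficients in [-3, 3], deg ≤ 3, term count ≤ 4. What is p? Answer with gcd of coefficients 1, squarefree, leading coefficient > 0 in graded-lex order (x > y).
deg p = 3.
Checking where it meets the axes: one x-axis crossing is at x = 0; one y-axis crossing is at y = 0.
Solving for integer coefficients yields p as stated.

3*x^2*y + x*y^2 + 2*y^3 + 3*x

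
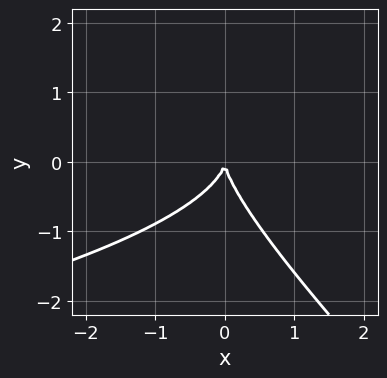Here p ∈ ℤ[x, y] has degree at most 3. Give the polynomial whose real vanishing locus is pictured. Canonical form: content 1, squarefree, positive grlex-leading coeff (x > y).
2*x*y^2 + 2*y^3 + 3*x^2

(a) Degree: the shape is more complex than any degree-2 curve, so deg p = 3.
(b) From the visible intercepts: it crosses the x-axis at the gridline x = 0; one y-axis crossing is at y = 0.
(c) Matching integer coefficients to the picture gives p.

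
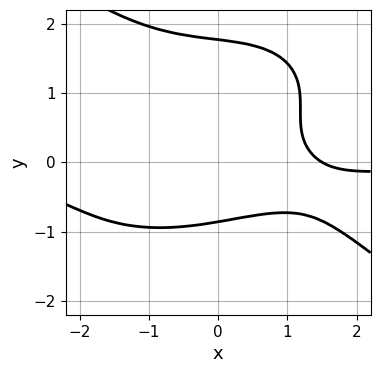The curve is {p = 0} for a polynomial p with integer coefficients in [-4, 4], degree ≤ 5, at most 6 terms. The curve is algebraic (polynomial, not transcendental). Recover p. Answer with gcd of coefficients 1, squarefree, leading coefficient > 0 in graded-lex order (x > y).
x^3*y + 2*y^4 - 3*y^3 + 2*x - 3

First, the degree is 4 — the shape is more complex than any degree-3 curve.
Finally, the integer polynomial consistent with all of this is the stated p.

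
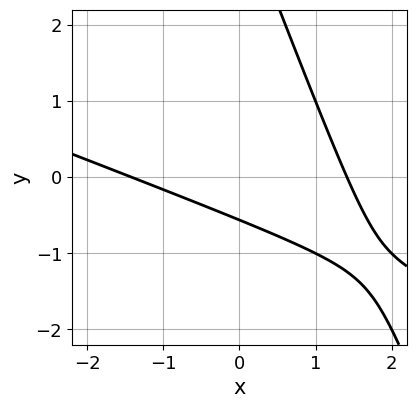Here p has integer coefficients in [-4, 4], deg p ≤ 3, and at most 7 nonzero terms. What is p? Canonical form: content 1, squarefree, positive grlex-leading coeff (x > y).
x^2 + 3*x*y + y^2 - 3*y - 2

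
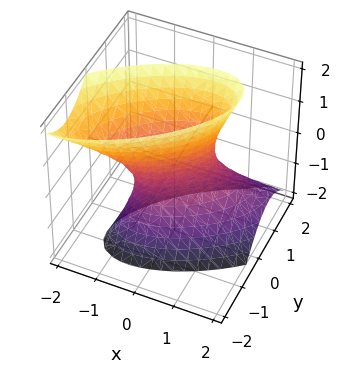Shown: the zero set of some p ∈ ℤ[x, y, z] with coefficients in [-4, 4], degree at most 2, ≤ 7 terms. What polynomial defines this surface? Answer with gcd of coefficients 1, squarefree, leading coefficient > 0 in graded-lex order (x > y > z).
1. Degree: a generic line meets the surface in up to 2 points, so deg p = 2.
2. From the visible intercepts: no z-intercept at any integer in the box.
3. The integer polynomial consistent with all of this is the stated p.

2*x^2 - 3*x*y + x*z + 3*y^2 - z^2 - 1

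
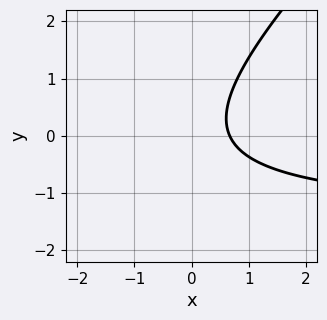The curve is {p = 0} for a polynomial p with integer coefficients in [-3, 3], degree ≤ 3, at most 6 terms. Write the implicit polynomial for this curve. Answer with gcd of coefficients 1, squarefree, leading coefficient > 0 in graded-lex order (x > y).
2*x*y - 2*y^2 + 3*x - 2

The degree is 2 — a generic line meets the curve in up to 2 points.
Observable constraints: no y-intercept at any integer in the box.
Putting this together gives p.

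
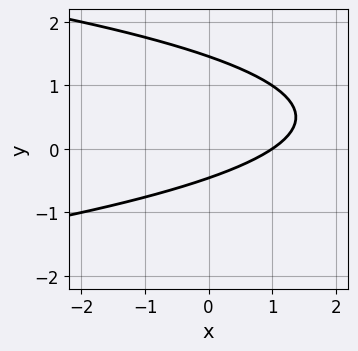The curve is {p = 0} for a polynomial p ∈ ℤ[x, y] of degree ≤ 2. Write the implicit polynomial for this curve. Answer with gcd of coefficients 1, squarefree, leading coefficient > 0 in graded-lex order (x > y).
First, deg p = 2.
Then, against the integer gridlines: it crosses the x-axis at the gridline x = 1.
Finally, solving for integer coefficients yields p as stated.

3*y^2 + 2*x - 3*y - 2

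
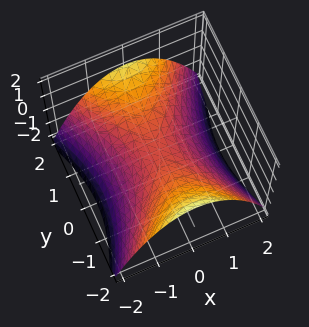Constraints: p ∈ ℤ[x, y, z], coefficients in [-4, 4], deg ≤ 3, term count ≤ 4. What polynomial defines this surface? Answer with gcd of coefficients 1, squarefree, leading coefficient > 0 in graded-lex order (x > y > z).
2*x^2 - y^2 + 3*z

(a) The degree is 2 — a saddle surface; a quadric.
(b) Symmetries: it's symmetric under x → −x, forcing even powers of x; it's symmetric under y → −y, forcing even powers of y.
(c) Observable constraints: it crosses the y-axis at the gridline y = 0; one z-axis crossing is at z = 0; one x-axis crossing is at x = 0.
(d) These observations pin down the coefficients.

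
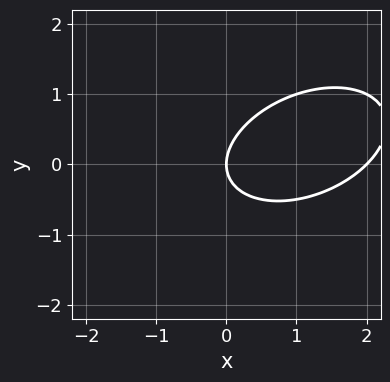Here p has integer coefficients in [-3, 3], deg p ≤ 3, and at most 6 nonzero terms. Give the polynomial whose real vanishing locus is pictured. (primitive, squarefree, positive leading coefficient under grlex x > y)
x^2 - x*y + 2*y^2 - 2*x

1. Degree: the shape is more complex than any degree-1 curve, so deg p = 2.
2. Observable constraints: among the integer gridlines, it crosses the x-axis at x ∈ {0, 2}; it meets the y-axis at y = 0 (among the integer gridlines).
3. Matching integer coefficients to the picture gives p.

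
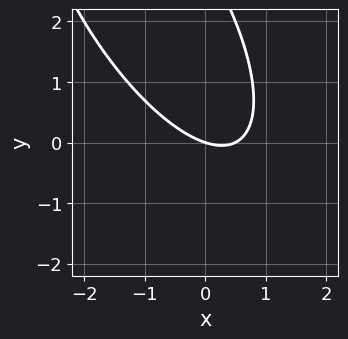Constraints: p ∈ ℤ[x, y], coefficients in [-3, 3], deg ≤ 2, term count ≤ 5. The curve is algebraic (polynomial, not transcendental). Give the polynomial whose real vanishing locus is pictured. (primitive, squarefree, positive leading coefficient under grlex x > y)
2*x^2 + 2*x*y + y^2 - x - 3*y

First, degree: a generic line meets the curve in up to 2 points, so deg p = 2.
Next, reading off the gridlines: one y-axis crossing is at y = 0; one x-axis crossing is at x = 0.
Finally, matching integer coefficients to the picture gives p.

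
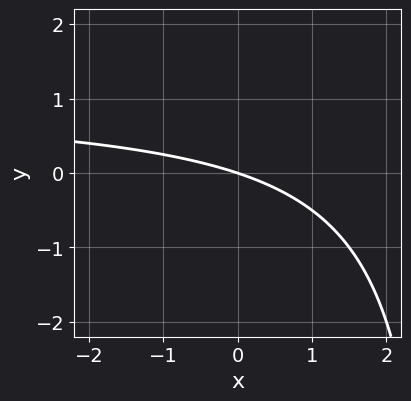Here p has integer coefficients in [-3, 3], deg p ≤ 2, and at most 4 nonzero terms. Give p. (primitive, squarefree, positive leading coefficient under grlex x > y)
x*y - x - 3*y

(a) Degree: a generic line meets the curve in up to 2 points, so deg p = 2.
(b) Against the integer gridlines: one y-axis crossing is at y = 0; one x-axis crossing is at x = 0.
(c) Assembling these constraints gives the stated polynomial.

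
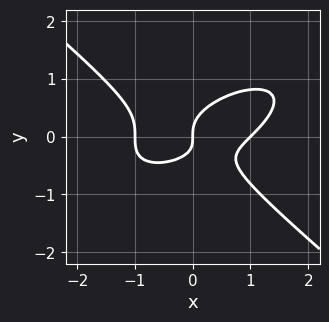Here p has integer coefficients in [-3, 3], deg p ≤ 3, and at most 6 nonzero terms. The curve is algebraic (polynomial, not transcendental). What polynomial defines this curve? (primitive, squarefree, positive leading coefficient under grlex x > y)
1. The degree is 3 — the shape is more complex than any degree-2 curve.
2. From the axis intercepts and sections: among the integer gridlines, it crosses the x-axis at x ∈ {-1, 0, 1}; it crosses the y-axis at the gridline y = 0.
3. The integer polynomial consistent with all of this is the stated p.

x^3 - x^2*y + 3*y^3 - x*y - x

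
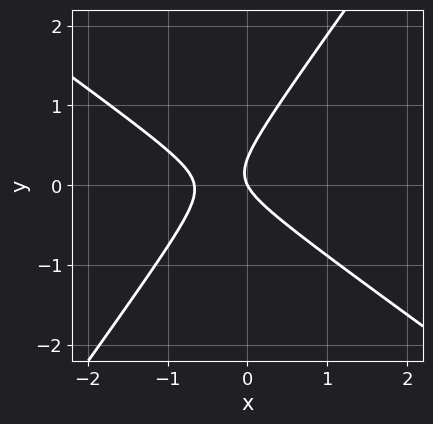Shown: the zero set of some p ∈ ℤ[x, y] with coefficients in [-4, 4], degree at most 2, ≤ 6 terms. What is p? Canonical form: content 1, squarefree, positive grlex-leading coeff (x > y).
3*x^2 + 2*x*y - 3*y^2 + 2*x + y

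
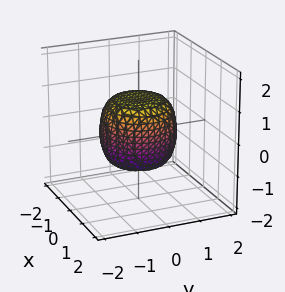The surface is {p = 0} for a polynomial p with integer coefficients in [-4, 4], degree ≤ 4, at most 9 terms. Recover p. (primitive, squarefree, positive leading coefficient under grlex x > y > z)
2*x^4 + 4*x^2*y^2 + 2*y^4 - x^2 - y^2 + 2*z^2 - 2

(a) Degree: the shape is more complex than any degree-3 surface, so deg p = 4.
(b) By symmetry, the z-axis is an axis of rotation, so x and y enter only as x² + y².
(c) From the visible intercepts: a circular section at z = 0 has radius between 1 and 2; the z-axis gridline crossings are at z ∈ {-1, 1}.
(d) The integer polynomial consistent with all of this is the stated p.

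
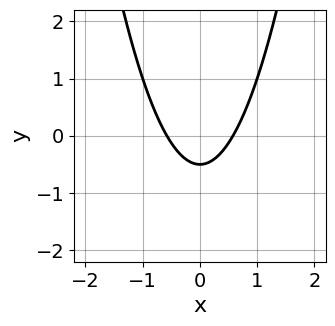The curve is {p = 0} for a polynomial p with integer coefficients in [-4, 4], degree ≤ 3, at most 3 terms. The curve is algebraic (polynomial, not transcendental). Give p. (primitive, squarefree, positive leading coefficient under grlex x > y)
Degree: the shape is more complex than any degree-1 curve, so deg p = 2.
Symmetries: it's symmetric under x → −x, forcing even powers of x.
These observations pin down the coefficients.

3*x^2 - 2*y - 1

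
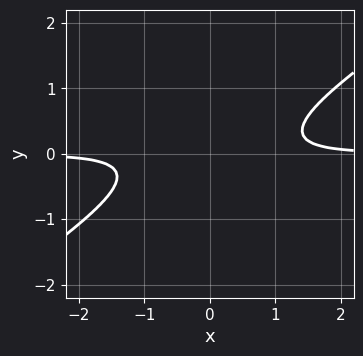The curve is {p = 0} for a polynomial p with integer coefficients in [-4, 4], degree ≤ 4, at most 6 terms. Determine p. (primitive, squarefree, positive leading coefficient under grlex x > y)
2*x^3*y - 3*x^2*y^2 - 2*y^2 - 1

deg p = 4. The shape is more complex than any degree-3 curve.
Checking where it meets the axes: no x-intercept at any integer in the box; the curve avoids every integer y-axis point in the box.
Matching integer coefficients to the picture gives p.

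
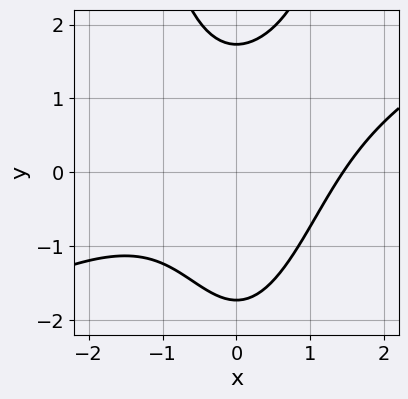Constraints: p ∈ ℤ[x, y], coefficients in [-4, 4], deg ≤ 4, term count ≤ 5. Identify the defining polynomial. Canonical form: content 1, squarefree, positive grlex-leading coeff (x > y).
x^3 - 2*x^2*y + y^2 - 3

deg p = 3. The shape is more complex than any degree-2 curve.
Solving for integer coefficients yields p as stated.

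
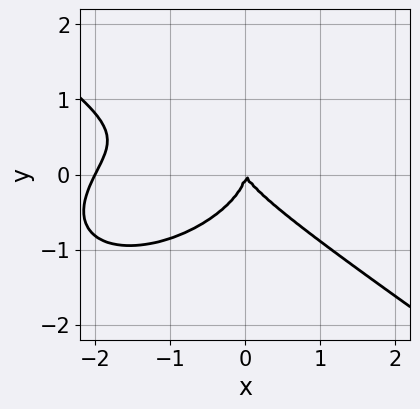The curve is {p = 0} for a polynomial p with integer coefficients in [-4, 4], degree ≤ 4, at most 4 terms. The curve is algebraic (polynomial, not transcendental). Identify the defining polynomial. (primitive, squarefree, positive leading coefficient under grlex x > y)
(a) The degree is 3 — the shape is more complex than any degree-2 curve.
(b) Observable constraints: it meets the y-axis at y = 0 (among the integer gridlines); the x-axis gridline crossings are at x ∈ {-2, 0}.
(c) These observations pin down the coefficients.

x^3 + 3*y^3 + 2*x^2 + x*y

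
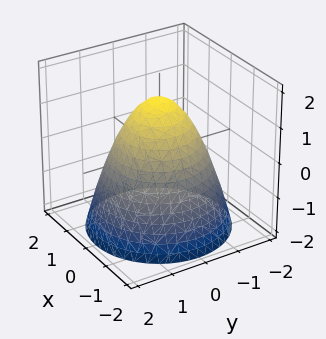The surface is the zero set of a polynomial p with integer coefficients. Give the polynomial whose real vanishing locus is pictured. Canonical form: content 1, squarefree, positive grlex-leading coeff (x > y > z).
2*x^2 + 2*y^2 + 2*z - 3

First, deg p = 2. A generic line meets the surface in up to 2 points.
Then, symmetries: every cross-section ⟂ z is a circle, so x, y appear only via x² + y².
Then, from the axis intercepts and sections: a circular section at z = -1 has radius between 1 and 2.
Finally, the integer polynomial consistent with all of this is the stated p.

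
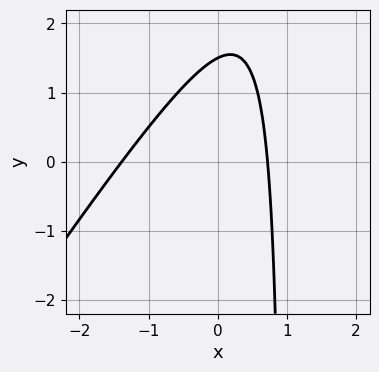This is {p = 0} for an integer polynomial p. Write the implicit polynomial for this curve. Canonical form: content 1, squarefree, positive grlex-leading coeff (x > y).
deg p = 2. No degree-1 curve has this shape.
Putting this together gives p.

3*x^2 - 2*x*y + 2*x + 2*y - 3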